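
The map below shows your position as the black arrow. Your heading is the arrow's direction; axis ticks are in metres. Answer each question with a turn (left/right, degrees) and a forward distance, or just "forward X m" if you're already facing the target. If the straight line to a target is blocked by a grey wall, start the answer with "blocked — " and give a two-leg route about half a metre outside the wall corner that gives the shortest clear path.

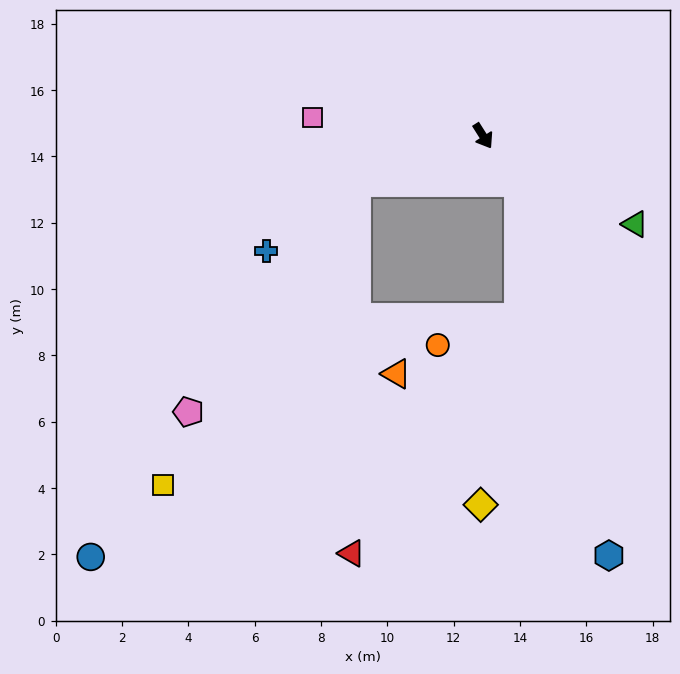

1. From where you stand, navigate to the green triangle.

turn left 28°, forward 5.3 m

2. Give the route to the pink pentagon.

blocked — turn right 102°, forward 4.0 m, then turn left 33°, forward 8.6 m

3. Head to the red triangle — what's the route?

blocked — turn right 102°, forward 4.0 m, then turn left 69°, forward 11.2 m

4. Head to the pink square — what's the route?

turn right 128°, forward 5.2 m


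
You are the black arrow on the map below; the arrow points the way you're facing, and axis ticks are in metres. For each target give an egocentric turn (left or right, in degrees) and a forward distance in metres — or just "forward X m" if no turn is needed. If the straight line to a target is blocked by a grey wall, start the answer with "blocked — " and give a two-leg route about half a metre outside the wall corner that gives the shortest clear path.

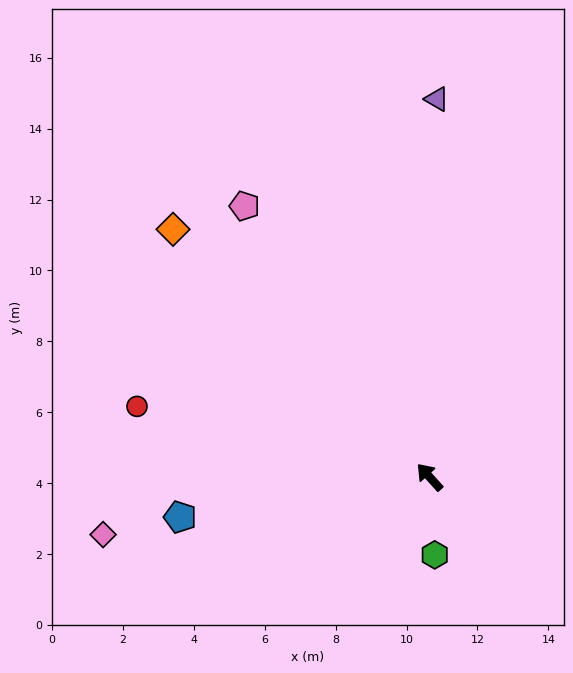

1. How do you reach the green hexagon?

turn left 142°, forward 2.2 m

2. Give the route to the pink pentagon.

turn right 8°, forward 9.3 m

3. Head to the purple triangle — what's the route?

turn right 43°, forward 10.7 m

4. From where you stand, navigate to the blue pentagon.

turn left 57°, forward 7.1 m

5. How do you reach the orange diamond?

turn left 4°, forward 10.1 m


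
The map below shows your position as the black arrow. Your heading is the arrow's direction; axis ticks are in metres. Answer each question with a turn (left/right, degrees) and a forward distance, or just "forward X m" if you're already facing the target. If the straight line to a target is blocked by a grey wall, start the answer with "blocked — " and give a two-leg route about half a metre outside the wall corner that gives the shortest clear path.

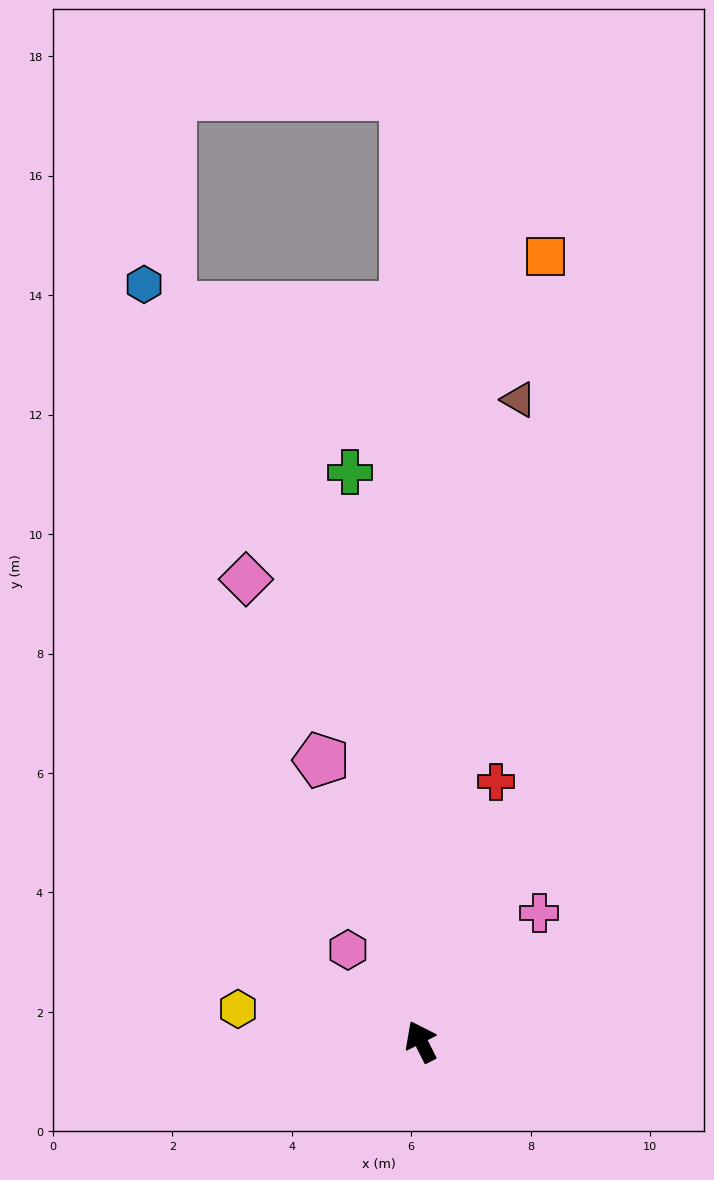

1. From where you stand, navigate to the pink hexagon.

turn left 12°, forward 2.0 m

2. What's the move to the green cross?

turn right 20°, forward 9.6 m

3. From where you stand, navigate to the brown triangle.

turn right 35°, forward 10.9 m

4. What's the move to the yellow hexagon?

turn left 53°, forward 3.1 m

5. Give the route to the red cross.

turn right 43°, forward 4.5 m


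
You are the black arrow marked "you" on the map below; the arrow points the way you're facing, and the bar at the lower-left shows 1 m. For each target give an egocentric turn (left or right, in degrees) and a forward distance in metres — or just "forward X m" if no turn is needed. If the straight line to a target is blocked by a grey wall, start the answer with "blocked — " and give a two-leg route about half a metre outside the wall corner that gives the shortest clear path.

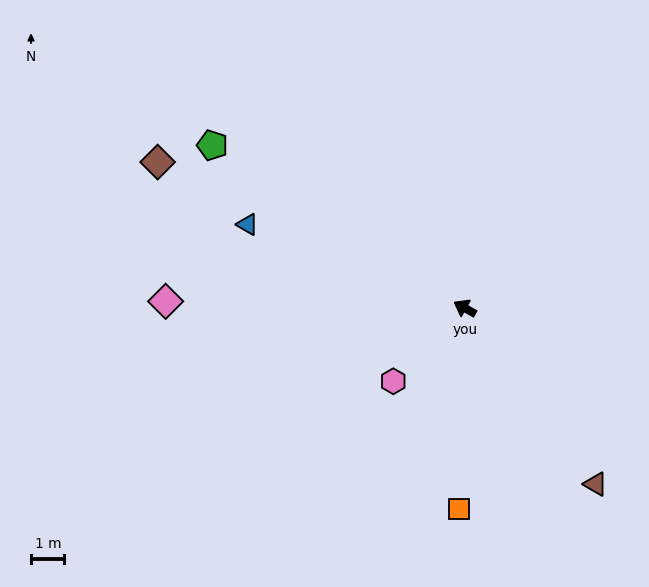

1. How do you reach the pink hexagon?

turn left 75°, forward 3.1 m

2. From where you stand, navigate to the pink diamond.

turn left 28°, forward 8.9 m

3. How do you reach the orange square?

turn left 117°, forward 6.0 m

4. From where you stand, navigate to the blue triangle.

turn left 8°, forward 7.0 m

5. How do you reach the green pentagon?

turn right 4°, forward 9.0 m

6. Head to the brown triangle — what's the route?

turn left 156°, forward 6.6 m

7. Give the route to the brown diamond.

turn left 4°, forward 10.2 m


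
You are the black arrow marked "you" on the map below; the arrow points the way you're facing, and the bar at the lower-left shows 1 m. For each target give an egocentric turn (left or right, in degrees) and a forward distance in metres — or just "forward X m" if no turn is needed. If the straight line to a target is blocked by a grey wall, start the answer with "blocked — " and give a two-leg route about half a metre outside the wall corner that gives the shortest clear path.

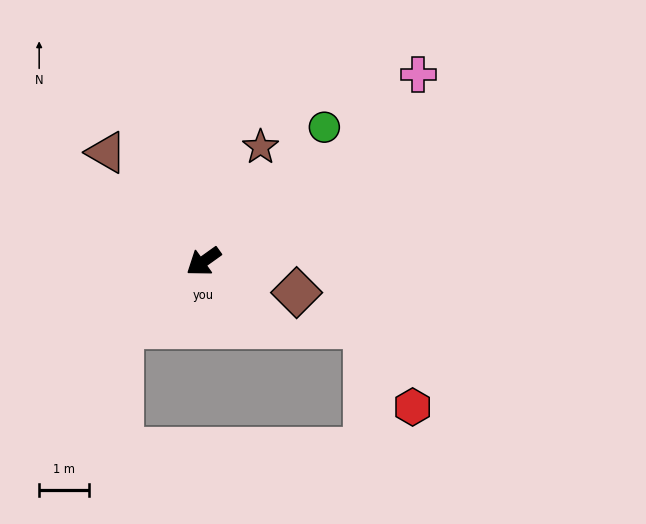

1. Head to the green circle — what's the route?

turn right 168°, forward 3.6 m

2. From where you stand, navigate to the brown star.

turn right 152°, forward 2.6 m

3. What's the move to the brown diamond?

turn left 126°, forward 2.0 m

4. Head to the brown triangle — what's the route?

turn right 84°, forward 2.9 m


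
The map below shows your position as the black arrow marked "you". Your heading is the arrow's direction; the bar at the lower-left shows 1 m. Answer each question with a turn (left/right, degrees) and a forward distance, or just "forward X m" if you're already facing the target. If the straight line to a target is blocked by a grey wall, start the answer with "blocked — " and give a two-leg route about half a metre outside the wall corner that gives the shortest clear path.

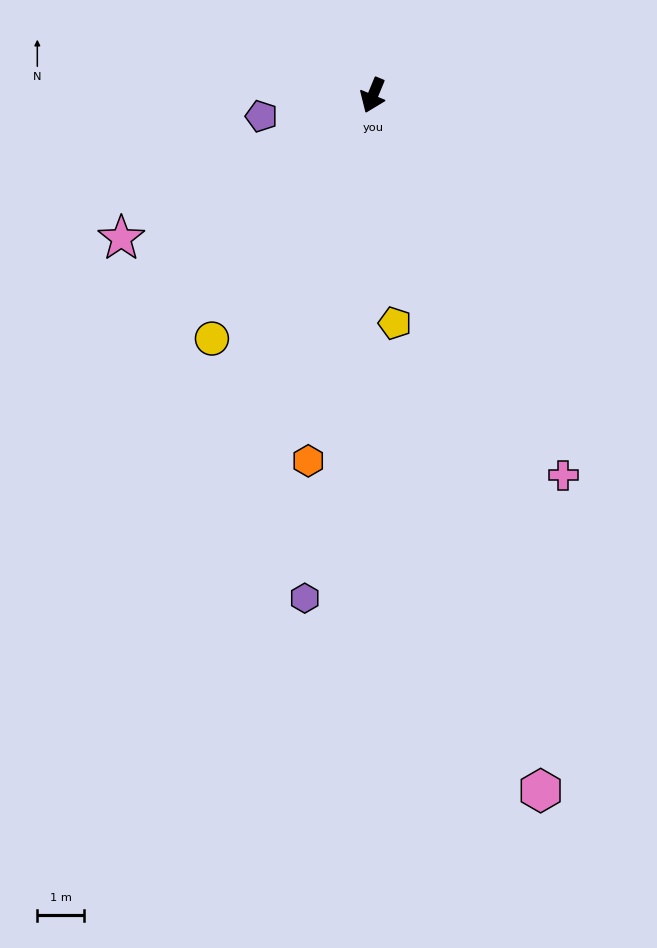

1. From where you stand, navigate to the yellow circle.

turn right 11°, forward 6.2 m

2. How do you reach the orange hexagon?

turn left 12°, forward 7.9 m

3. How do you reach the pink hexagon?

turn left 36°, forward 15.2 m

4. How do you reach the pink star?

turn right 38°, forward 6.2 m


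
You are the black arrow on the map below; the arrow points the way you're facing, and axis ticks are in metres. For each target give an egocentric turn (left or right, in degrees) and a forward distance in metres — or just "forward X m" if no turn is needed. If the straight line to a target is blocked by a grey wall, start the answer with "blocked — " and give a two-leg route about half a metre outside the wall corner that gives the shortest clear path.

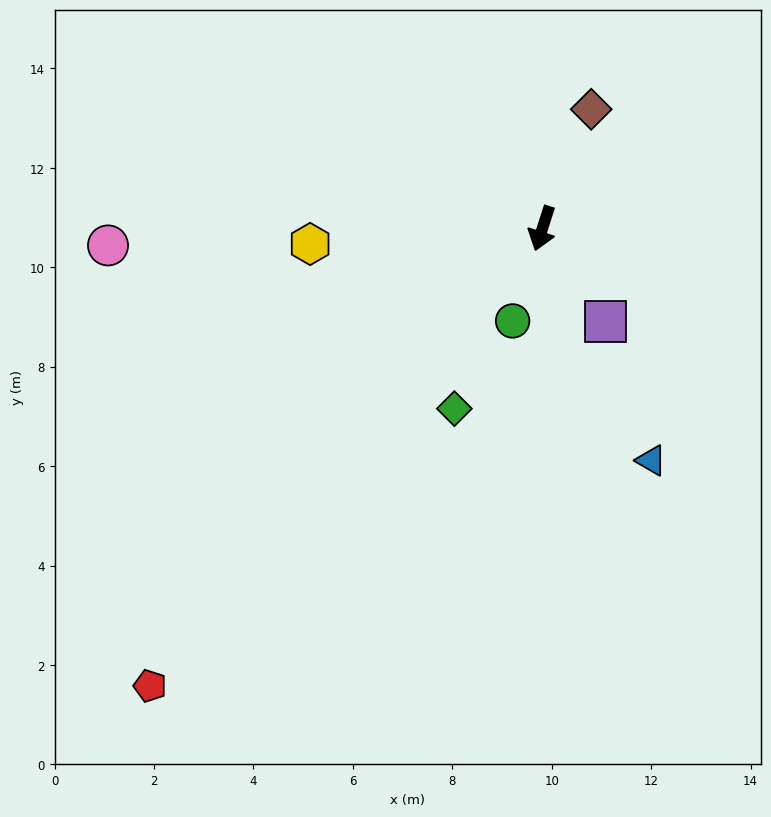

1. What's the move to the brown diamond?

turn left 175°, forward 2.6 m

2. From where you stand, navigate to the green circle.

forward 2.0 m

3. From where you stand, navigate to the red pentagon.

turn right 23°, forward 12.1 m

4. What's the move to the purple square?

turn left 52°, forward 2.3 m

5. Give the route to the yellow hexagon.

turn right 68°, forward 4.7 m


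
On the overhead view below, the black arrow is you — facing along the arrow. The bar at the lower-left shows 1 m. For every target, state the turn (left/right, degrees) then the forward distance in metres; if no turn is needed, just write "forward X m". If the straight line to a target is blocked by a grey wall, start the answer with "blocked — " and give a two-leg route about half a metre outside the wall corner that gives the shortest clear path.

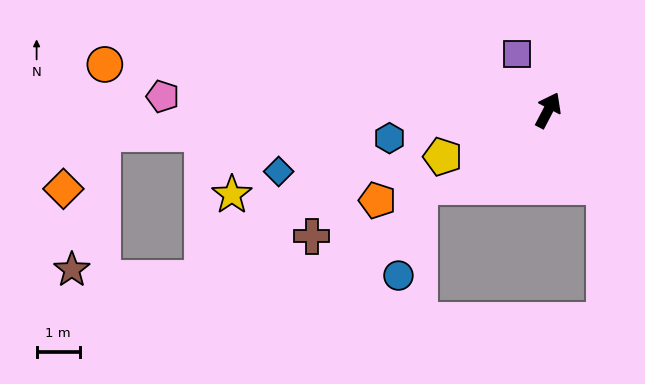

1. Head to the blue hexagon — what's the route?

turn left 128°, forward 3.7 m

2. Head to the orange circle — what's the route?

turn left 112°, forward 10.3 m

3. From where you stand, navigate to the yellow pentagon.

turn left 141°, forward 2.7 m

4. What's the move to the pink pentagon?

turn left 116°, forward 8.9 m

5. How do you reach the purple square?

turn left 57°, forward 1.5 m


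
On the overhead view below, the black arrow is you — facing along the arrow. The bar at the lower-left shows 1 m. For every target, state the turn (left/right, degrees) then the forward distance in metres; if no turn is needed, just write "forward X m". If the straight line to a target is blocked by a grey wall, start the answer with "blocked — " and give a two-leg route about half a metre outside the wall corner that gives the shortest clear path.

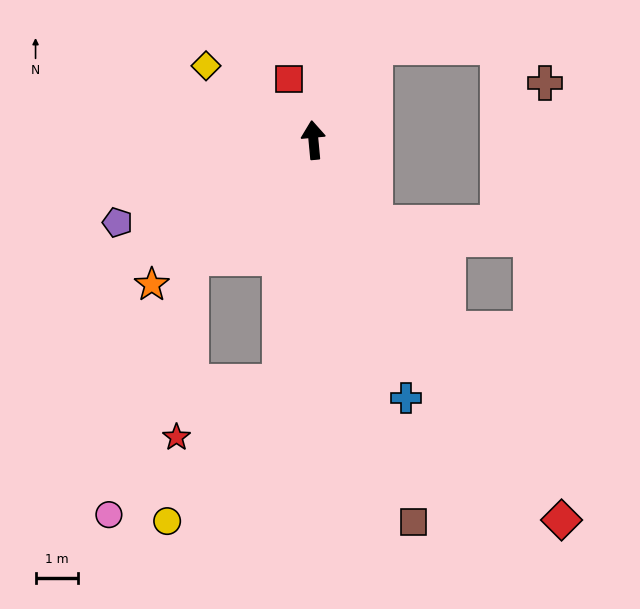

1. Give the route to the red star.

blocked — turn left 128°, forward 4.0 m, then turn left 42°, forward 4.2 m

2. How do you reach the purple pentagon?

turn left 107°, forward 5.0 m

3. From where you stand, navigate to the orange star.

turn left 126°, forward 5.1 m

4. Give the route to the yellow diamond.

turn left 50°, forward 3.0 m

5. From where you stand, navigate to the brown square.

turn right 171°, forward 9.2 m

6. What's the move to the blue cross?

turn right 166°, forward 6.4 m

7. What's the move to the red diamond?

turn right 152°, forward 10.6 m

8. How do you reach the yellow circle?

blocked — turn left 167°, forward 5.7 m, then turn right 32°, forward 4.2 m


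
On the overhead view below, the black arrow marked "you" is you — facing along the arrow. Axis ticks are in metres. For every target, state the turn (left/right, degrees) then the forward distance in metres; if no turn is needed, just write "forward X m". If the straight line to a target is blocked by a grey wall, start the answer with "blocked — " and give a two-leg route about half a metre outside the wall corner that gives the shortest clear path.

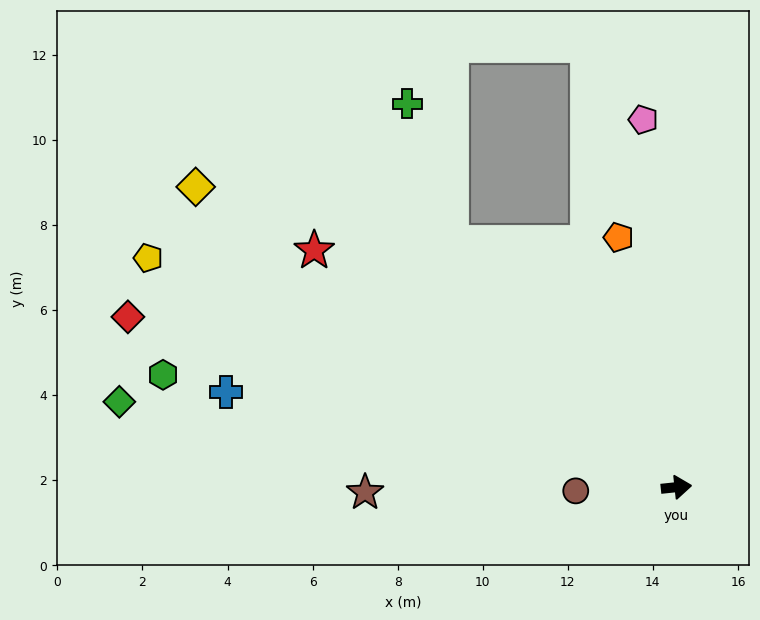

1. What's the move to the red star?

turn left 141°, forward 10.2 m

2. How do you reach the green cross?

blocked — turn left 127°, forward 7.8 m, then turn right 26°, forward 3.4 m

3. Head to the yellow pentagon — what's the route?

turn left 151°, forward 13.5 m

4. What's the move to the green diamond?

turn left 165°, forward 13.3 m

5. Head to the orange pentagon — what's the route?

turn left 97°, forward 6.0 m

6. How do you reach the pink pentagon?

turn left 89°, forward 8.7 m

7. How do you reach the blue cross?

turn left 162°, forward 10.8 m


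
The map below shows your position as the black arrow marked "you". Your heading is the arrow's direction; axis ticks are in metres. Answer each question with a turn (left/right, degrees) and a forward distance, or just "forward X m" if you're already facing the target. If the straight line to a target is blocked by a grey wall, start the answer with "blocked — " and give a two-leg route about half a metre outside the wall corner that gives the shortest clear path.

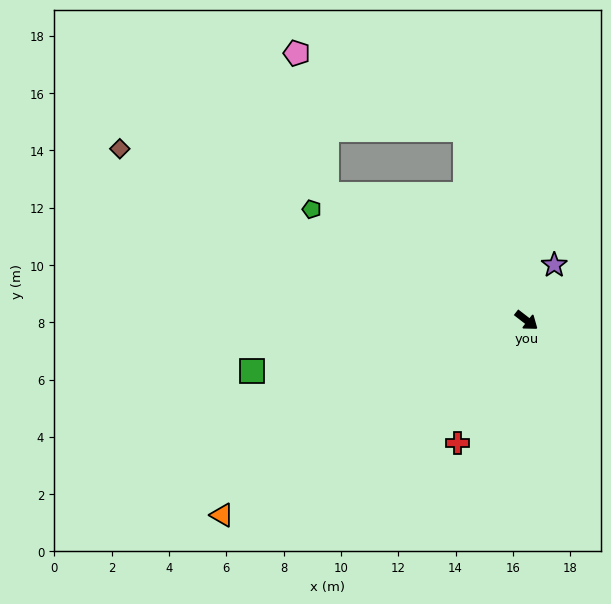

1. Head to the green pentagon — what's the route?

turn right 170°, forward 8.4 m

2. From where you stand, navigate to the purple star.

turn left 101°, forward 2.2 m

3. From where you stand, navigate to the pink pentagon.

blocked — turn right 175°, forward 8.2 m, then turn right 45°, forward 5.0 m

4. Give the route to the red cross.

turn right 82°, forward 4.9 m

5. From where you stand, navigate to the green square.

turn right 132°, forward 9.8 m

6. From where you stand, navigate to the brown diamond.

turn right 165°, forward 15.4 m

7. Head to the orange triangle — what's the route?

turn right 110°, forward 12.6 m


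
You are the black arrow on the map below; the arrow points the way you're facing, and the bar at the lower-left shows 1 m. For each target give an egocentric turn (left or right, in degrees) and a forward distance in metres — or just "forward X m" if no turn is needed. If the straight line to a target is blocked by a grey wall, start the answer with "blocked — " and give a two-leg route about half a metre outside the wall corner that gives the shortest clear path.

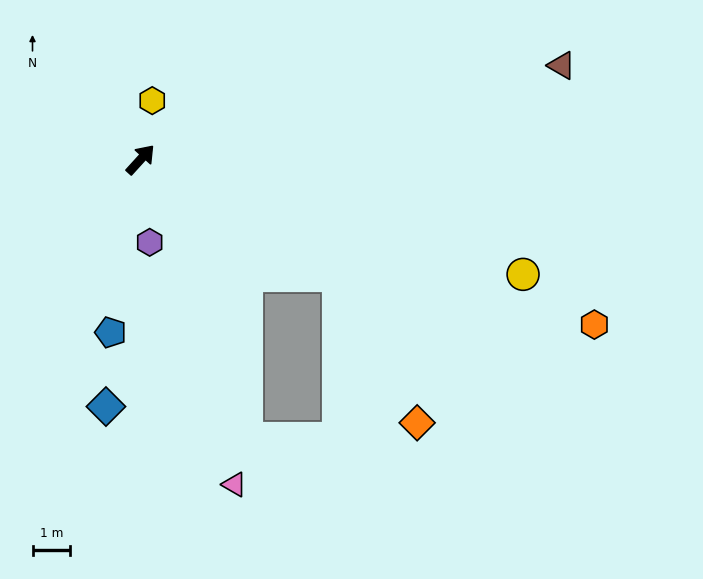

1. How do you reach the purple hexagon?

turn right 131°, forward 2.2 m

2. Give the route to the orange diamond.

blocked — turn right 78°, forward 6.0 m, then turn right 32°, forward 4.4 m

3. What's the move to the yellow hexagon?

turn left 31°, forward 1.6 m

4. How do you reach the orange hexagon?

turn right 68°, forward 12.7 m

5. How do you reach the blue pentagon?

turn right 148°, forward 4.6 m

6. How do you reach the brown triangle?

turn right 35°, forward 11.4 m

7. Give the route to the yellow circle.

turn right 64°, forward 10.5 m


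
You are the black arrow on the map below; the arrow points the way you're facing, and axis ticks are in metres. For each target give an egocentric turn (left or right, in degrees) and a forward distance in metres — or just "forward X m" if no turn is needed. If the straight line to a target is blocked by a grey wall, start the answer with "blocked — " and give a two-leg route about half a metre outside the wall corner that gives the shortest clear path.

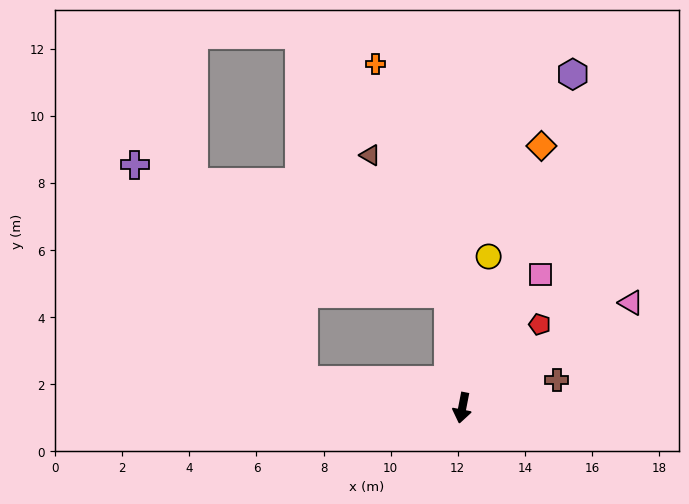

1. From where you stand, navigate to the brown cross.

turn left 117°, forward 2.9 m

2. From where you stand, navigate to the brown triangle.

blocked — turn right 162°, forward 3.4 m, then turn left 22°, forward 4.7 m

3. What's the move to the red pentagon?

turn left 148°, forward 3.4 m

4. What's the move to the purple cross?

blocked — turn right 89°, forward 4.8 m, then turn right 42°, forward 8.2 m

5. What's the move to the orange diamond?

turn left 174°, forward 8.2 m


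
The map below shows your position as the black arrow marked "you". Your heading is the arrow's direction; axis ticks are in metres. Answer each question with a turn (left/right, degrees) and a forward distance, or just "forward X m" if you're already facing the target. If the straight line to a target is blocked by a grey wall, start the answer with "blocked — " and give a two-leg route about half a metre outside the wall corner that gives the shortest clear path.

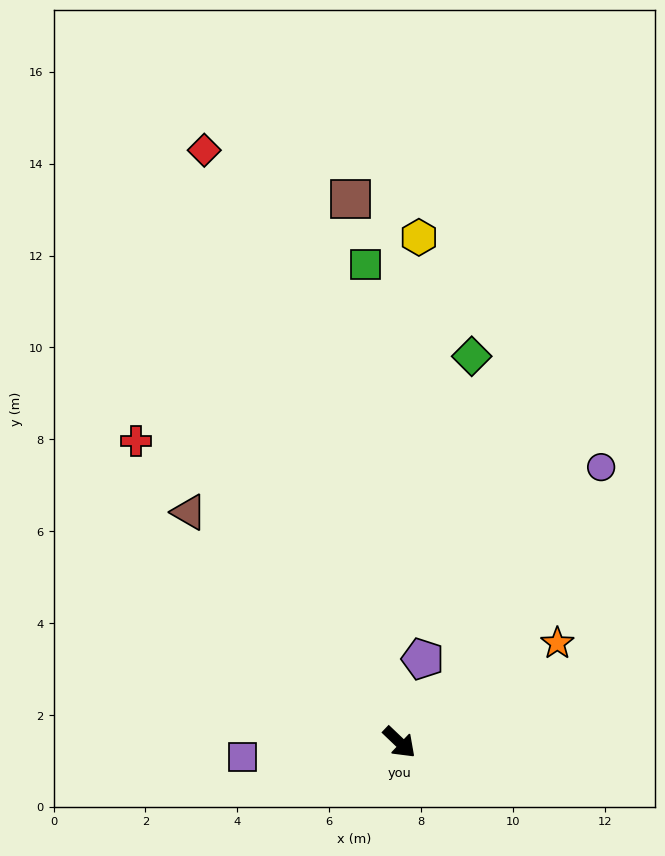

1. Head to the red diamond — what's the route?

turn left 152°, forward 13.6 m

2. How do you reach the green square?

turn left 138°, forward 10.4 m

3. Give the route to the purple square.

turn right 131°, forward 3.4 m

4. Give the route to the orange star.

turn left 76°, forward 4.1 m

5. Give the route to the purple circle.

turn left 97°, forward 7.4 m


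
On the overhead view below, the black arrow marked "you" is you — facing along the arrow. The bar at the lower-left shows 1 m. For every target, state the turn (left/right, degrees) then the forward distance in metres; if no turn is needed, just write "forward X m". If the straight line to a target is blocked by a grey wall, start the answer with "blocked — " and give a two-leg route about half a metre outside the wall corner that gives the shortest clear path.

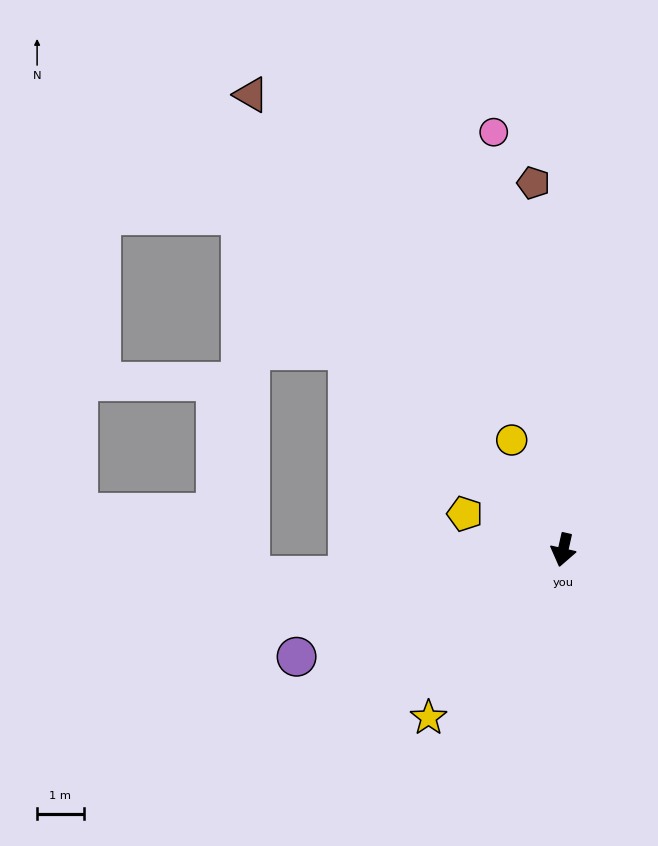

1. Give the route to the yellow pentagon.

turn right 98°, forward 2.2 m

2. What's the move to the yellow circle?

turn right 142°, forward 2.6 m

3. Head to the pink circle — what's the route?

turn right 158°, forward 9.1 m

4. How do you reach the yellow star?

turn right 26°, forward 4.6 m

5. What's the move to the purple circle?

turn right 56°, forward 6.2 m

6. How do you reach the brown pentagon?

turn right 163°, forward 7.9 m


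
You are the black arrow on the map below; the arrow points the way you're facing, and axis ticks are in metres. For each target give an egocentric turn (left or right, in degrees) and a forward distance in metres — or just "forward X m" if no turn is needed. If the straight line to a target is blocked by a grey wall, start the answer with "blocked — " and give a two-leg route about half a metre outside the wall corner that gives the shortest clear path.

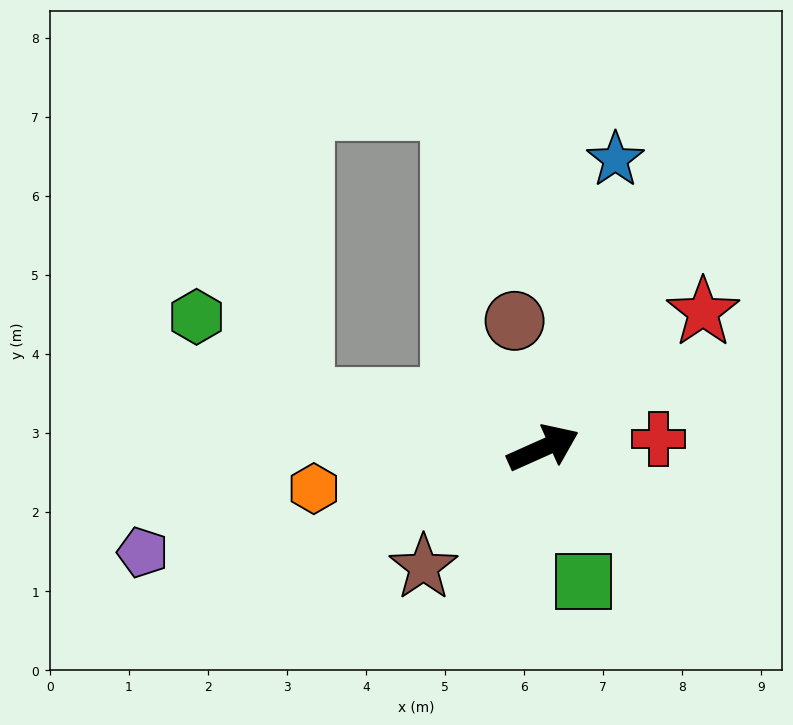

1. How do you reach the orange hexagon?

turn left 166°, forward 2.9 m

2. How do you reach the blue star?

turn left 52°, forward 3.8 m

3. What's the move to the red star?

turn left 16°, forward 2.7 m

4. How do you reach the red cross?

turn right 20°, forward 1.5 m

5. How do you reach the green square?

turn right 97°, forward 1.8 m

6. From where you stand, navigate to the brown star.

turn right 159°, forward 2.1 m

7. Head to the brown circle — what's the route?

turn left 79°, forward 1.6 m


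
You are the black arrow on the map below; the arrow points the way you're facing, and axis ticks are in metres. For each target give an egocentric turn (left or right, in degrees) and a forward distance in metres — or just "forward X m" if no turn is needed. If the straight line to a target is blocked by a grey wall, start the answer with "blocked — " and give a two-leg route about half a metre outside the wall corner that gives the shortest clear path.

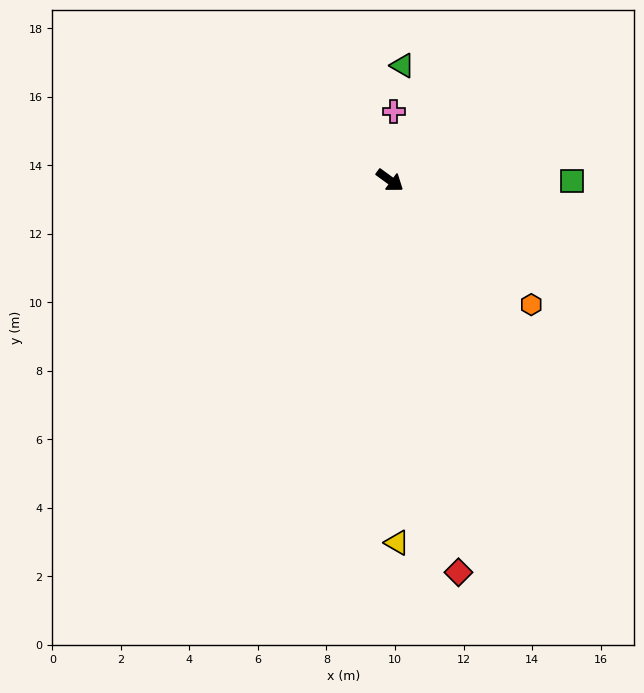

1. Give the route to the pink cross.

turn left 123°, forward 2.0 m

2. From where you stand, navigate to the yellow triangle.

turn right 53°, forward 10.6 m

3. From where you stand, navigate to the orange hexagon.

turn right 5°, forward 5.5 m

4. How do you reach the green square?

turn left 36°, forward 5.3 m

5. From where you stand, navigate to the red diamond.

turn right 44°, forward 11.6 m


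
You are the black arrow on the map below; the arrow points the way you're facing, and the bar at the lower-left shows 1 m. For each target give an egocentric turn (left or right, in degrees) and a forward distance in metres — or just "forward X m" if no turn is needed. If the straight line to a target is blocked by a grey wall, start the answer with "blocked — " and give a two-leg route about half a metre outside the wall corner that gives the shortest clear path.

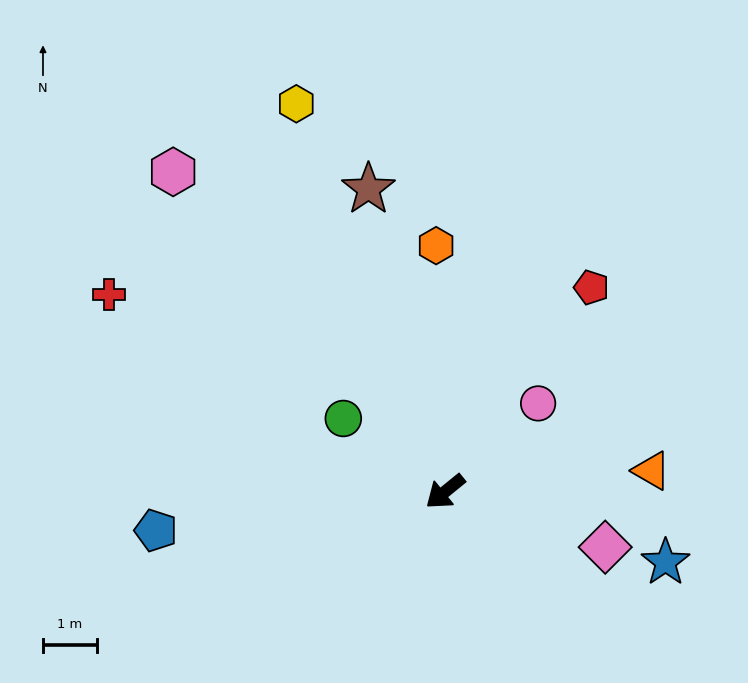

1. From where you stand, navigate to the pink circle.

turn right 176°, forward 2.4 m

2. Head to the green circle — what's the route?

turn right 75°, forward 2.3 m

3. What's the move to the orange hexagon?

turn right 127°, forward 4.5 m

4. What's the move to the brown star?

turn right 115°, forward 5.8 m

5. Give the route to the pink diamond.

turn left 122°, forward 3.1 m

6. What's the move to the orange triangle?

turn left 147°, forward 3.8 m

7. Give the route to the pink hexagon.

turn right 89°, forward 7.7 m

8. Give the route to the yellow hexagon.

turn right 108°, forward 7.7 m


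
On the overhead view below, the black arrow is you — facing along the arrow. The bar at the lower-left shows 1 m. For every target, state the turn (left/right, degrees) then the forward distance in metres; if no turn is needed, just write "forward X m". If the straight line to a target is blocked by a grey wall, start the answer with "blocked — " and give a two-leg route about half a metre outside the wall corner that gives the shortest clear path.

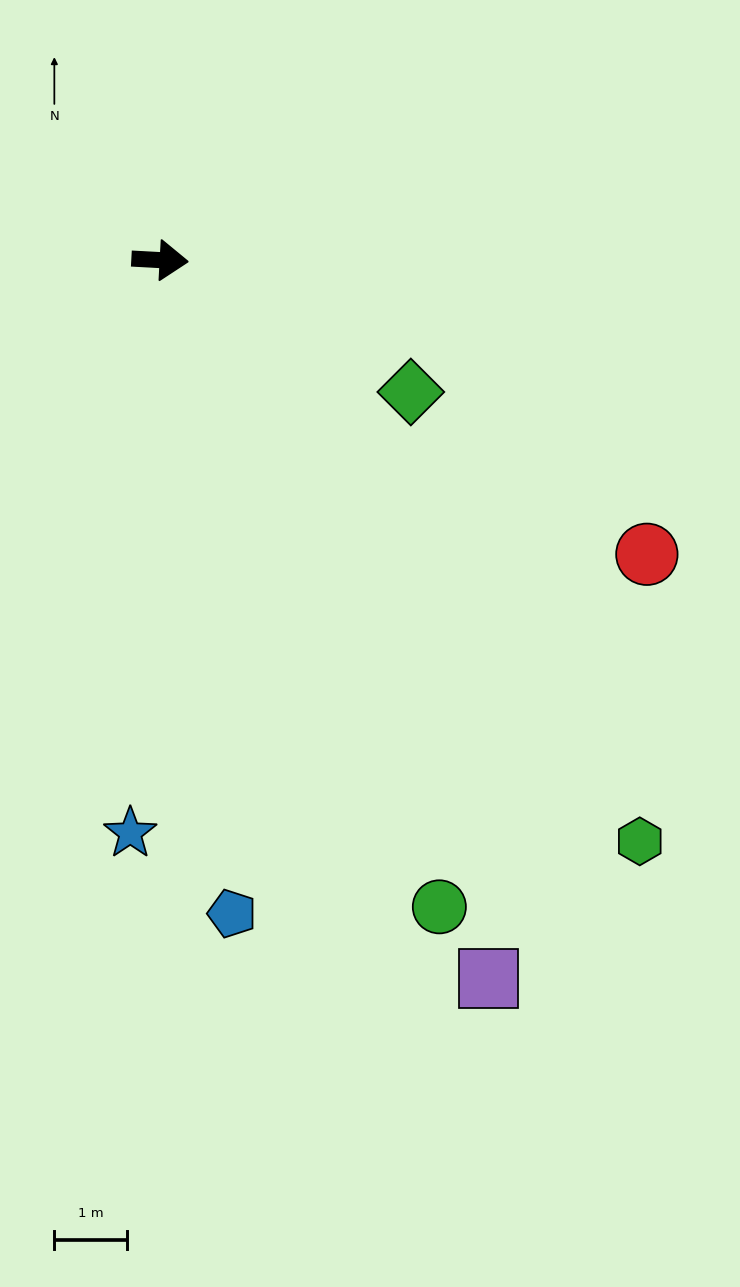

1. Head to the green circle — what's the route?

turn right 64°, forward 9.7 m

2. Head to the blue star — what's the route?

turn right 90°, forward 7.9 m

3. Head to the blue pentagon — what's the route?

turn right 81°, forward 9.0 m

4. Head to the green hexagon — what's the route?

turn right 47°, forward 10.3 m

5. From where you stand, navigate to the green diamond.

turn right 25°, forward 3.9 m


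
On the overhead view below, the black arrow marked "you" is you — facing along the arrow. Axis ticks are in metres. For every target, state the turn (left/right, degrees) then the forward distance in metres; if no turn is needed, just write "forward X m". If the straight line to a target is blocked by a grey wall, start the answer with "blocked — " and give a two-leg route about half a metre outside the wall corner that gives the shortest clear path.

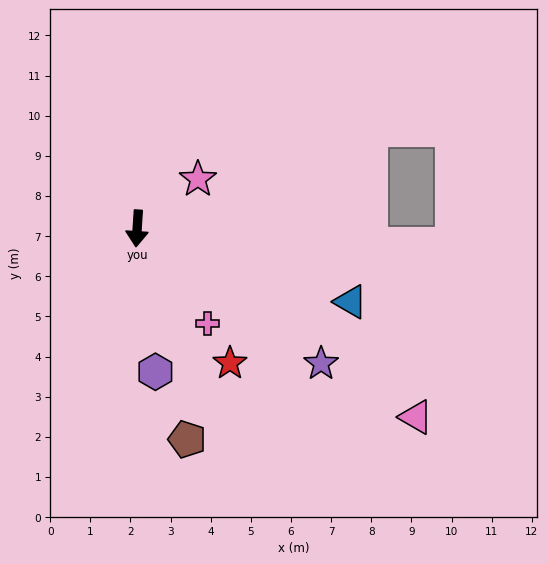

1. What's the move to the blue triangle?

turn left 75°, forward 5.6 m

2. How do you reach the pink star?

turn left 133°, forward 1.9 m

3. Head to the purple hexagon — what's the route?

turn left 11°, forward 3.6 m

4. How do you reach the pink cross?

turn left 40°, forward 2.9 m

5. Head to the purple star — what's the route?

turn left 57°, forward 5.7 m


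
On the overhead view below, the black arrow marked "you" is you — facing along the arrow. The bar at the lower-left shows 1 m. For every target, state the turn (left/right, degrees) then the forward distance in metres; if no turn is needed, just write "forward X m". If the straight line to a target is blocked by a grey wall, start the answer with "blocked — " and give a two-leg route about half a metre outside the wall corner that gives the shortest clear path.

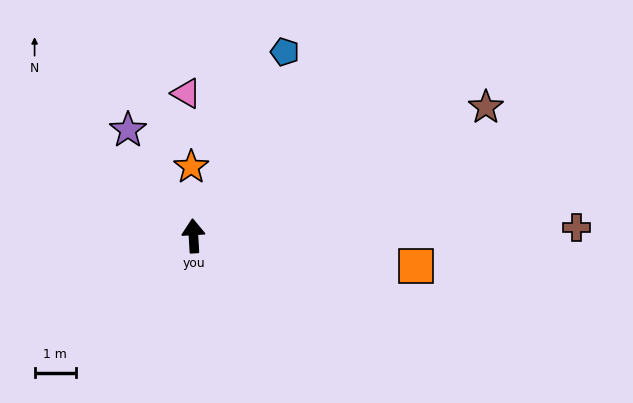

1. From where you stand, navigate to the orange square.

turn right 101°, forward 5.5 m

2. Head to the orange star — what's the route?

forward 1.7 m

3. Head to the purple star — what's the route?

turn left 28°, forward 3.0 m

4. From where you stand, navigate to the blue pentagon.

turn right 30°, forward 5.0 m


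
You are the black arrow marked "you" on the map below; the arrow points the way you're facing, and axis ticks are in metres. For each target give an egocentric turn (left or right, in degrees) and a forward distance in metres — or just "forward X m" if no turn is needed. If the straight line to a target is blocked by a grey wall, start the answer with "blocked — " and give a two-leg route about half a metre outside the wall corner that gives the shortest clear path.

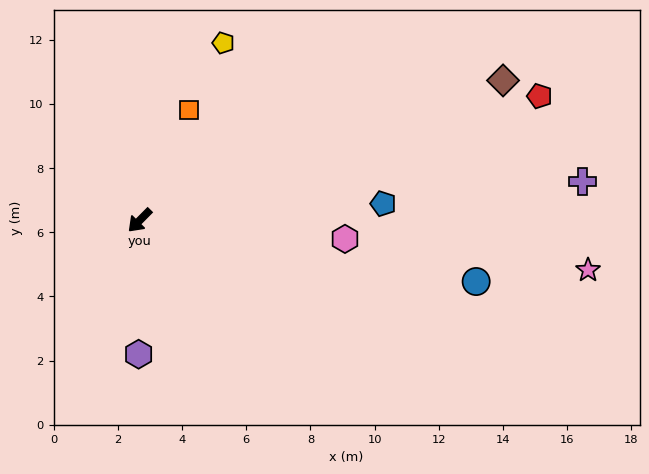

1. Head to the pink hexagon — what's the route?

turn left 130°, forward 6.4 m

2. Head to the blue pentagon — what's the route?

turn left 139°, forward 7.6 m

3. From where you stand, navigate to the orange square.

turn right 159°, forward 3.8 m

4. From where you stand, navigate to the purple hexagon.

turn left 44°, forward 4.2 m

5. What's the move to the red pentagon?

turn left 152°, forward 13.0 m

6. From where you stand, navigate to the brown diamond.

turn left 156°, forward 12.1 m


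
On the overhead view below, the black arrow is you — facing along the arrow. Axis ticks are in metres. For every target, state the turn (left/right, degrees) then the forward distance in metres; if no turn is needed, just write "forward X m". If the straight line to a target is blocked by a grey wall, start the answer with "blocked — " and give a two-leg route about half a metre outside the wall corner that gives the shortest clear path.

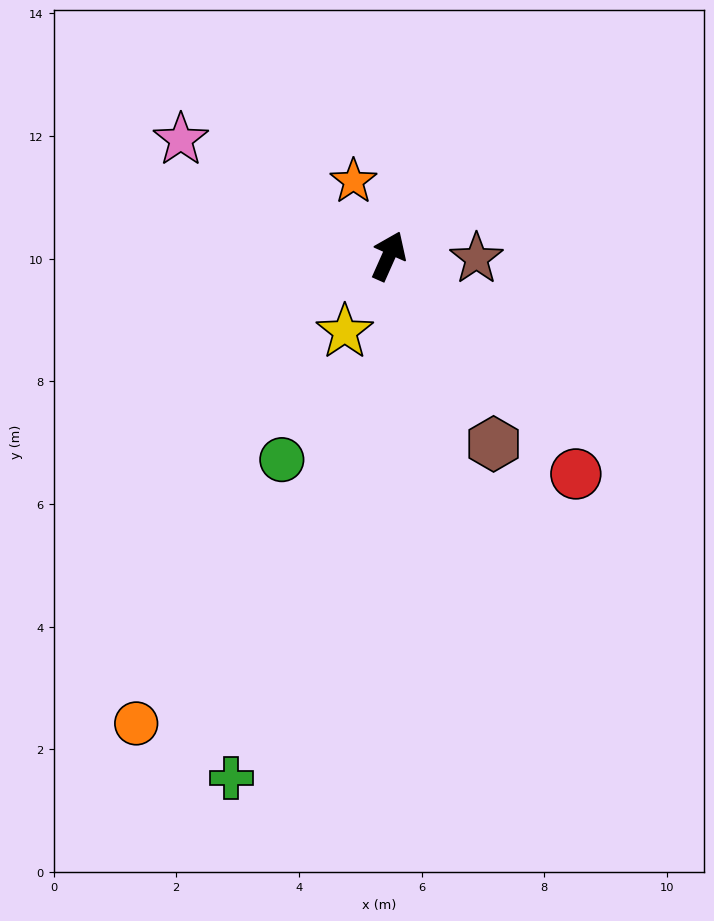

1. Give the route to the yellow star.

turn left 174°, forward 1.4 m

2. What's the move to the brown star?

turn right 68°, forward 1.4 m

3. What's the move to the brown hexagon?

turn right 127°, forward 3.5 m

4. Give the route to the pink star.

turn left 85°, forward 3.9 m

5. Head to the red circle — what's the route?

turn right 115°, forward 4.7 m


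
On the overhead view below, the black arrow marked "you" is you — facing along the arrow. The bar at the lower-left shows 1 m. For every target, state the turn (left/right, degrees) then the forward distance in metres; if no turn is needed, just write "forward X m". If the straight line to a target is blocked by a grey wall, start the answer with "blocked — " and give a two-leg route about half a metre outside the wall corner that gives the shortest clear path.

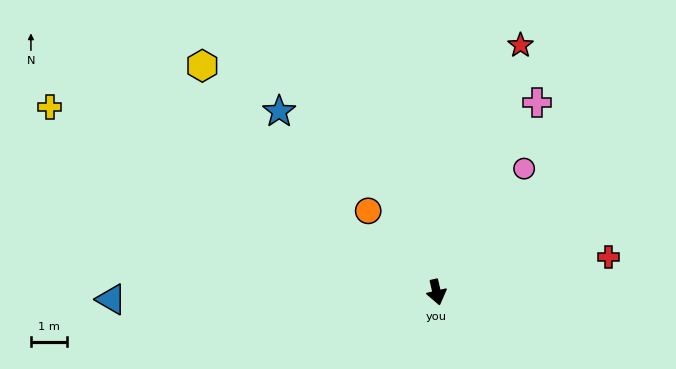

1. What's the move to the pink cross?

turn left 139°, forward 5.9 m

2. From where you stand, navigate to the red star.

turn left 148°, forward 7.2 m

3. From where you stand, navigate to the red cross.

turn left 89°, forward 4.8 m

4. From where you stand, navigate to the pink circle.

turn left 132°, forward 4.2 m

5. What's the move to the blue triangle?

turn right 102°, forward 9.0 m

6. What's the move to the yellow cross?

turn right 128°, forward 11.8 m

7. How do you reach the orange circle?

turn right 153°, forward 2.9 m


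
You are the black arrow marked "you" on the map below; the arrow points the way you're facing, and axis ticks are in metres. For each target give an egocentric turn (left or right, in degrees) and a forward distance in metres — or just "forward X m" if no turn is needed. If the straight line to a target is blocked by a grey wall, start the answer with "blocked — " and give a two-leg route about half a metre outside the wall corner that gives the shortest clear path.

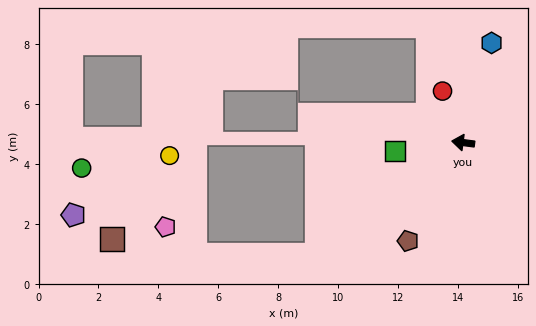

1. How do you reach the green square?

turn left 15°, forward 2.3 m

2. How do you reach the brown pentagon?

turn left 68°, forward 3.8 m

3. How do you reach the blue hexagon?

turn right 98°, forward 3.5 m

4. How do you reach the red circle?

turn right 61°, forward 1.9 m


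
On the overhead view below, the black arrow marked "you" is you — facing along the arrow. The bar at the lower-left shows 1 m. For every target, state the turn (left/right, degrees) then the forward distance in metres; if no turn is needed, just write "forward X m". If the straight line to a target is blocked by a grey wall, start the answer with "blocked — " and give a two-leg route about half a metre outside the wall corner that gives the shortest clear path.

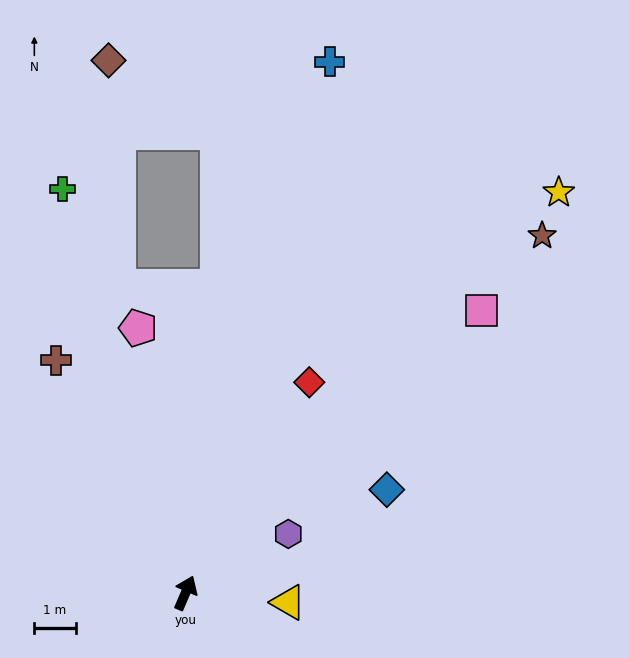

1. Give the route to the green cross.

turn left 40°, forward 10.2 m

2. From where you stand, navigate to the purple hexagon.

turn right 37°, forward 2.9 m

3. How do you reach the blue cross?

turn left 8°, forward 13.4 m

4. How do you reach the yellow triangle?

turn right 72°, forward 2.5 m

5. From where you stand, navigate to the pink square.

turn right 23°, forward 9.9 m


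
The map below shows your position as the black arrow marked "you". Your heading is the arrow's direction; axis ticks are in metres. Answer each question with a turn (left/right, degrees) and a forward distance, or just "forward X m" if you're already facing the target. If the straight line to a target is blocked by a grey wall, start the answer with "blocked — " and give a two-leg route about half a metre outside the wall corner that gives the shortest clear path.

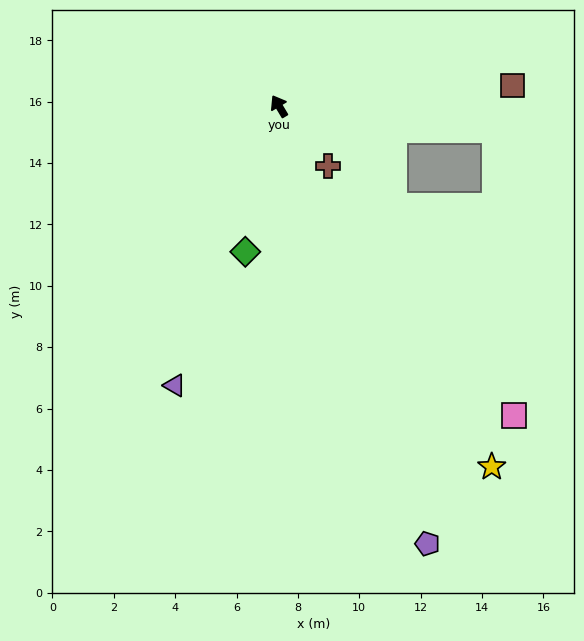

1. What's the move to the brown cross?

turn right 172°, forward 2.5 m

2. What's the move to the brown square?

turn right 116°, forward 7.6 m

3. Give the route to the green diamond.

turn left 136°, forward 4.9 m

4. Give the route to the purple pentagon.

turn left 168°, forward 15.1 m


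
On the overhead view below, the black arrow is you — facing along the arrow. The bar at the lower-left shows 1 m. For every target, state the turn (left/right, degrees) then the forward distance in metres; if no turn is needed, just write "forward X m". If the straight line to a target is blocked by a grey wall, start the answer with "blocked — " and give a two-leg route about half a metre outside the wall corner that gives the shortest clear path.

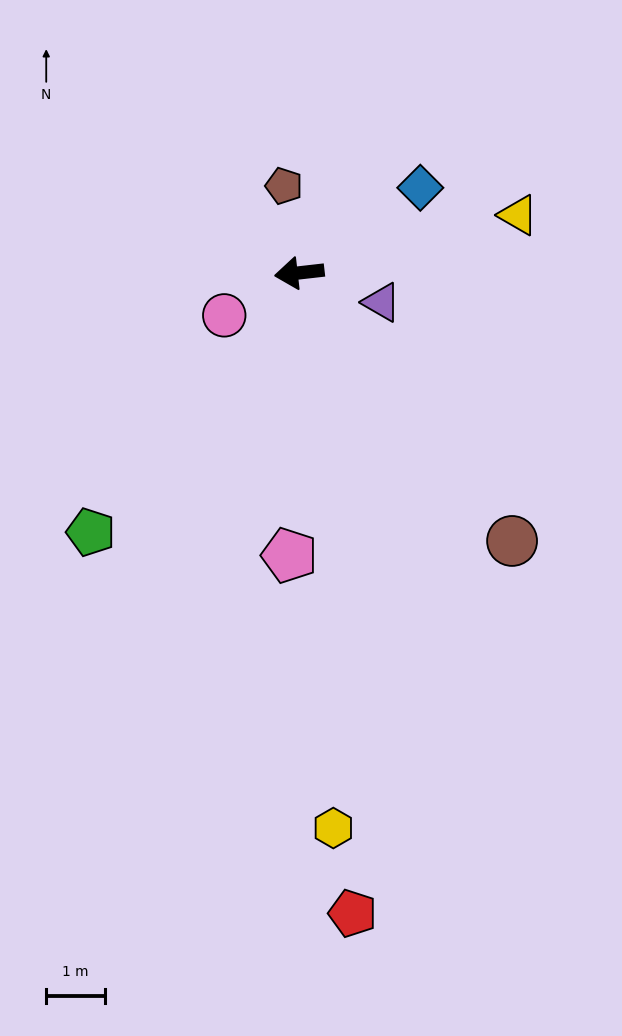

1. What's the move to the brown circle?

turn left 122°, forward 5.8 m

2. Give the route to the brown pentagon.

turn right 86°, forward 1.5 m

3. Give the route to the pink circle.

turn left 23°, forward 1.5 m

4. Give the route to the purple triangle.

turn left 154°, forward 1.5 m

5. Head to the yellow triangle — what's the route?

turn right 172°, forward 3.9 m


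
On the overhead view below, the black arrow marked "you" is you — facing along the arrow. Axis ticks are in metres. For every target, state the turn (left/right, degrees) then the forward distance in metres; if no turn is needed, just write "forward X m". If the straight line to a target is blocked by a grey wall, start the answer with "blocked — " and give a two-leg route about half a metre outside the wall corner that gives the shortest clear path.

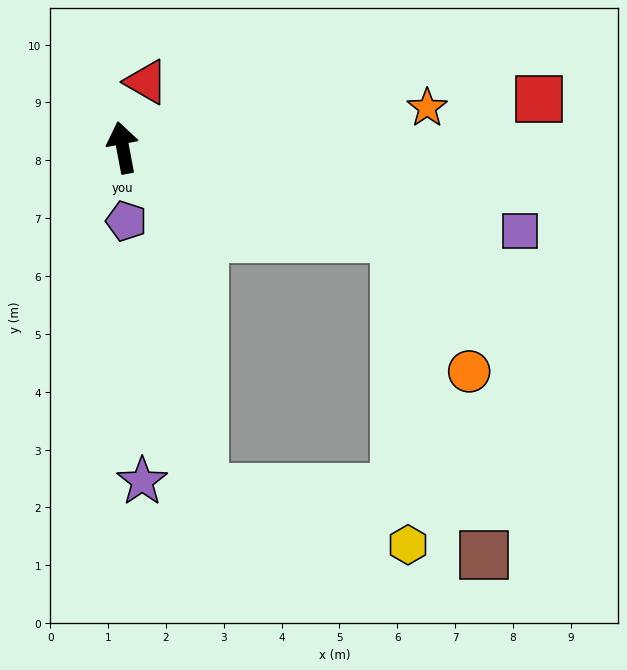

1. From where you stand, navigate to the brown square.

blocked — turn right 119°, forward 5.0 m, then turn right 56°, forward 5.7 m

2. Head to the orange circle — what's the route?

blocked — turn right 119°, forward 5.0 m, then turn right 43°, forward 2.6 m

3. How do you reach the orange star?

turn right 93°, forward 5.3 m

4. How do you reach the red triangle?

turn right 30°, forward 1.2 m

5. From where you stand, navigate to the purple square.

turn right 113°, forward 7.0 m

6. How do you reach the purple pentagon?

turn left 172°, forward 1.3 m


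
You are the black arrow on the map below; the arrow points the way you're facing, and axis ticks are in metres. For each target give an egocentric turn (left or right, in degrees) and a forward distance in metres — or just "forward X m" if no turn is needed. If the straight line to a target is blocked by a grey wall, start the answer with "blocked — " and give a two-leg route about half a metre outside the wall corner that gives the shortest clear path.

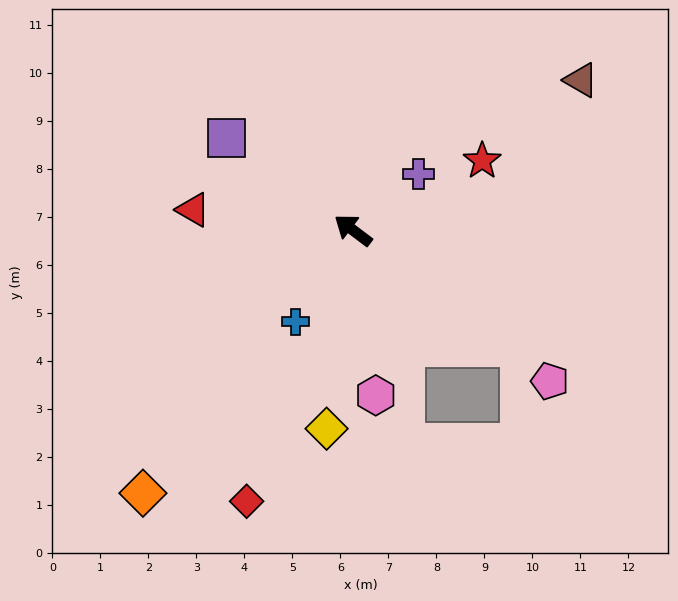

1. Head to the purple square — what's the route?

forward 3.3 m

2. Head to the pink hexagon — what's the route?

turn left 135°, forward 3.5 m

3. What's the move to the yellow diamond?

turn left 119°, forward 4.2 m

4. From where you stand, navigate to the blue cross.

turn left 95°, forward 2.3 m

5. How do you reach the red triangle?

turn left 30°, forward 3.4 m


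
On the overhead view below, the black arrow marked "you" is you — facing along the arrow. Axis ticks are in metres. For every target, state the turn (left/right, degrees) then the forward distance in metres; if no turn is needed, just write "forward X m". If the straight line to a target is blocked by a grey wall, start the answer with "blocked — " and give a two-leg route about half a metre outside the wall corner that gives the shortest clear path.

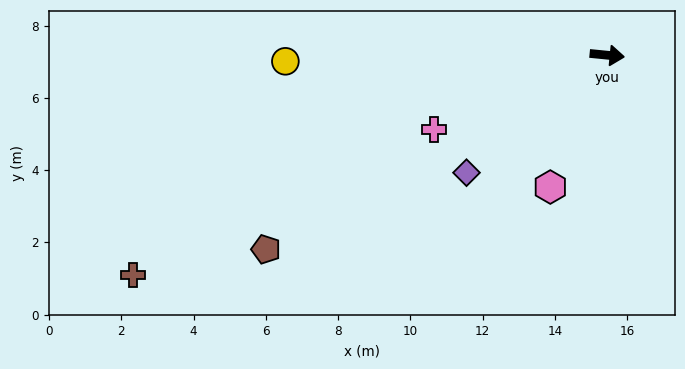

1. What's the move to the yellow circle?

turn right 173°, forward 8.9 m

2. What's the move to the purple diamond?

turn right 134°, forward 5.1 m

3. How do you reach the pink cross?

turn right 151°, forward 5.2 m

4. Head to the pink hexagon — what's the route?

turn right 108°, forward 4.0 m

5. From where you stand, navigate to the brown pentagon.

turn right 145°, forward 10.9 m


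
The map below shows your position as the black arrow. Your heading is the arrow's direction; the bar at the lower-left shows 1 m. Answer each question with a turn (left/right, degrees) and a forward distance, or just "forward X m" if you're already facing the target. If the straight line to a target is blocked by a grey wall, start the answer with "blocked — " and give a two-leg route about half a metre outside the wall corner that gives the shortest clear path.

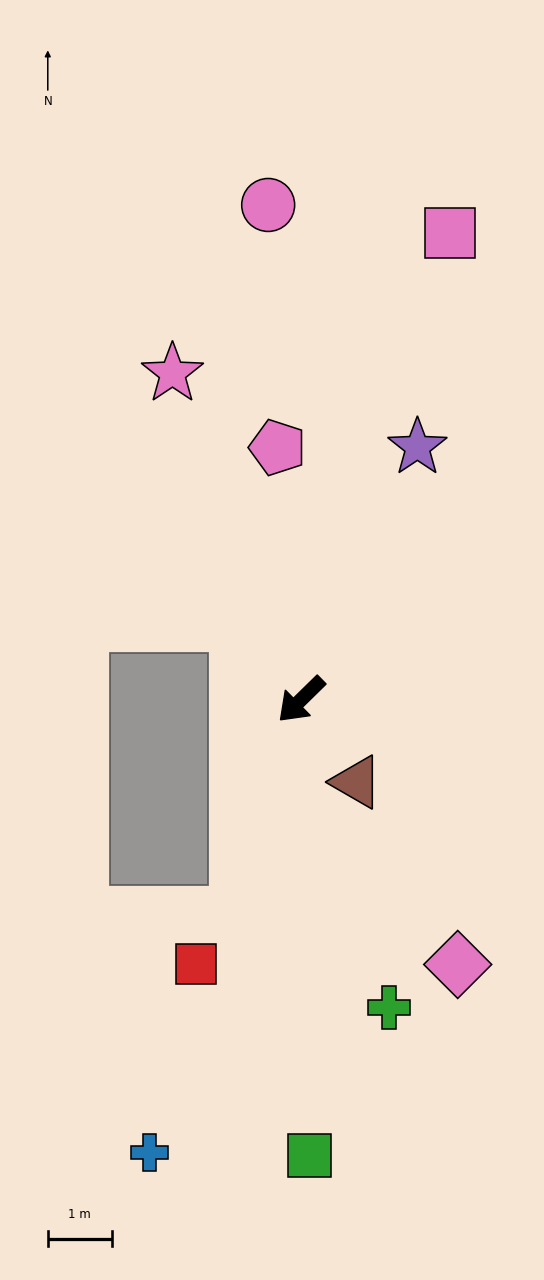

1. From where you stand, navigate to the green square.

turn left 47°, forward 7.1 m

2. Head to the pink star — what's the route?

turn right 113°, forward 5.5 m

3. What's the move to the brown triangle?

turn left 80°, forward 1.6 m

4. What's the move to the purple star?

turn right 159°, forward 4.3 m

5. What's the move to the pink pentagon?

turn right 129°, forward 4.0 m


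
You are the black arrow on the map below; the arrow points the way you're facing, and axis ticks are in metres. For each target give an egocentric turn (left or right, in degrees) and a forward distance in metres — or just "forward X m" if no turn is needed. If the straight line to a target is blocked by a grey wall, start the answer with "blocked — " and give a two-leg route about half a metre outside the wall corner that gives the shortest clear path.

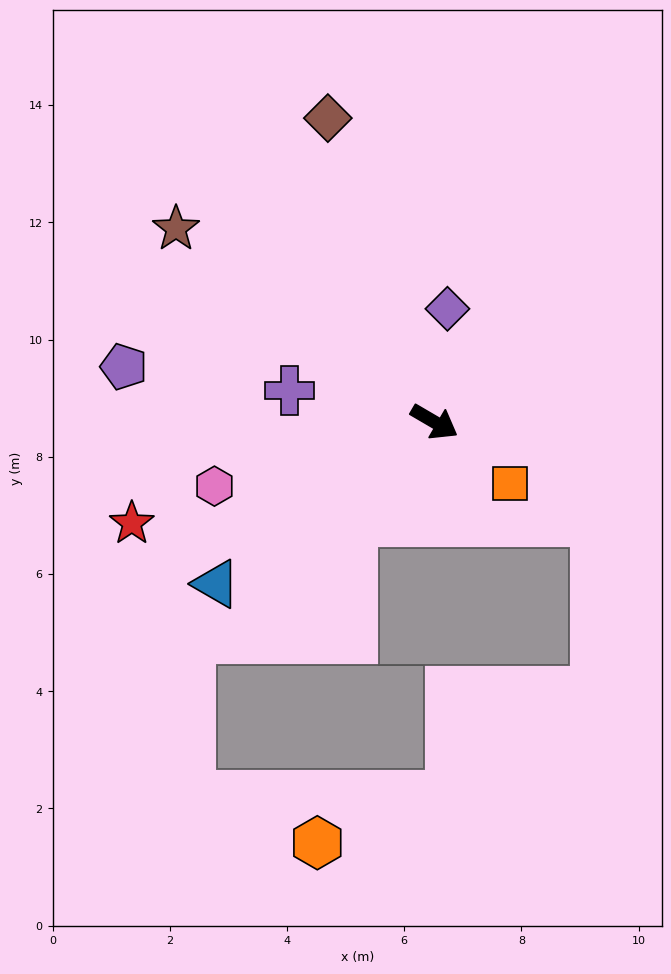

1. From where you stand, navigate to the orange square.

turn right 9°, forward 1.7 m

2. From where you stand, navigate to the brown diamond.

turn left 140°, forward 5.5 m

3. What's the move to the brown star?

turn left 174°, forward 5.5 m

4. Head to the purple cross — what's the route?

turn right 162°, forward 2.5 m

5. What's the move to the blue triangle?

turn right 113°, forward 4.6 m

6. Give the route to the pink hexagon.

turn right 133°, forward 3.9 m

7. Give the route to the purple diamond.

turn left 114°, forward 1.9 m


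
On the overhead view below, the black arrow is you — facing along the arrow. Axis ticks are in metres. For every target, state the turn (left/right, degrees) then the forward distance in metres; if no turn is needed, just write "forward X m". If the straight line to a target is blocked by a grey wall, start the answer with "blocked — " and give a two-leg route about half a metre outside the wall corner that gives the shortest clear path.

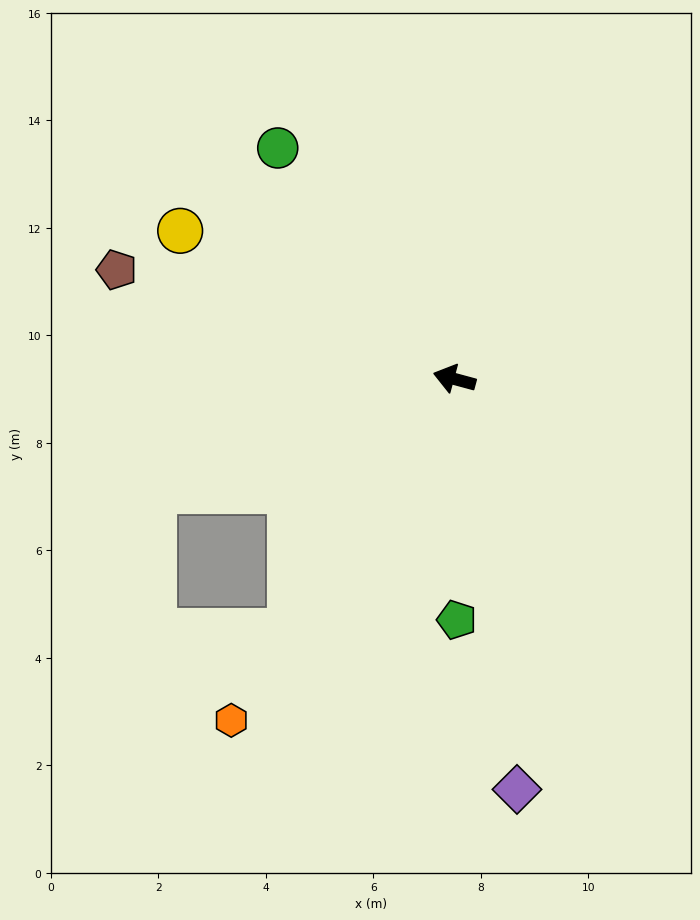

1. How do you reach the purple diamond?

turn left 114°, forward 7.7 m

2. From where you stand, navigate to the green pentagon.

turn left 106°, forward 4.5 m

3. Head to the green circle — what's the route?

turn right 37°, forward 5.4 m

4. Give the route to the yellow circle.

turn right 13°, forward 5.8 m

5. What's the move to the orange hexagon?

turn left 72°, forward 7.6 m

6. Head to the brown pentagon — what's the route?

turn right 3°, forward 6.6 m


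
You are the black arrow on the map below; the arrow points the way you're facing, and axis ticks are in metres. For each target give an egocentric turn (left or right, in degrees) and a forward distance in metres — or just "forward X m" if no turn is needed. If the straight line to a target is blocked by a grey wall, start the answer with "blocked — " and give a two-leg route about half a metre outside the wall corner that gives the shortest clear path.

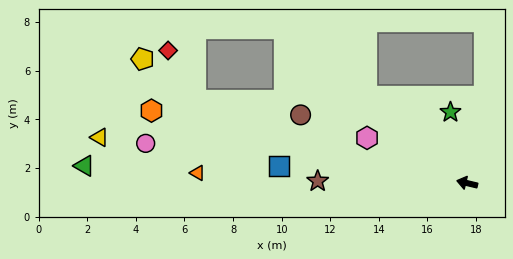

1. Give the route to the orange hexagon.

forward 13.3 m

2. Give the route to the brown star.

turn left 13°, forward 6.2 m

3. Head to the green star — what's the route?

turn right 63°, forward 3.0 m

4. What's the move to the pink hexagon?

turn right 11°, forward 4.5 m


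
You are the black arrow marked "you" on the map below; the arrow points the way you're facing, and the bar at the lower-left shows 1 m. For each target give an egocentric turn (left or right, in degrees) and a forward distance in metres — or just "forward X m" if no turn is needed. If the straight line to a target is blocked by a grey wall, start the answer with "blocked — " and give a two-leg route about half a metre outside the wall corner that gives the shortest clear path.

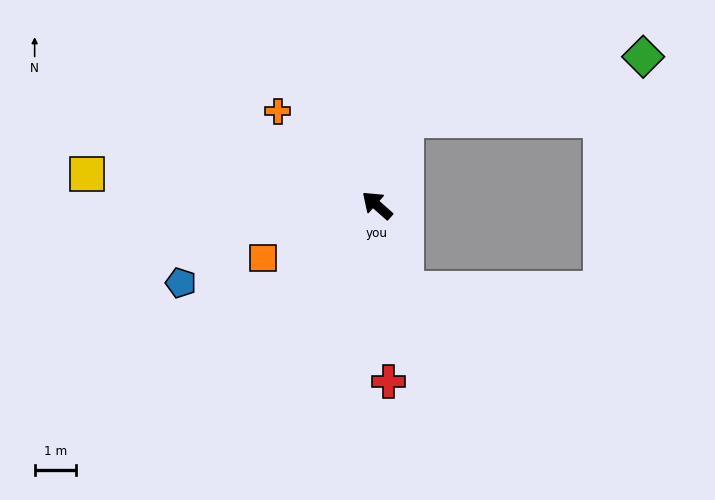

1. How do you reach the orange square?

turn left 66°, forward 3.0 m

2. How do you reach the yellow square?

turn left 35°, forward 7.0 m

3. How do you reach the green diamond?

blocked — turn right 67°, forward 2.2 m, then turn right 56°, forward 5.9 m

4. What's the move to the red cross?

turn left 135°, forward 4.2 m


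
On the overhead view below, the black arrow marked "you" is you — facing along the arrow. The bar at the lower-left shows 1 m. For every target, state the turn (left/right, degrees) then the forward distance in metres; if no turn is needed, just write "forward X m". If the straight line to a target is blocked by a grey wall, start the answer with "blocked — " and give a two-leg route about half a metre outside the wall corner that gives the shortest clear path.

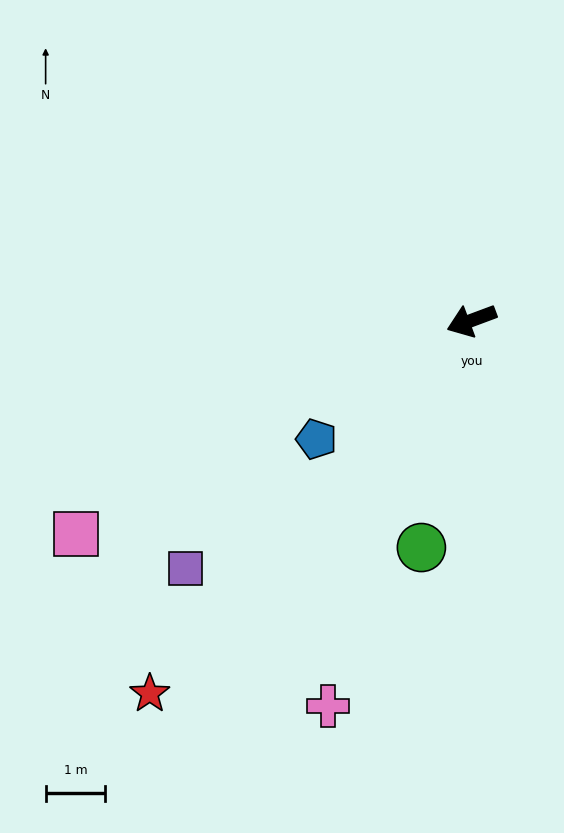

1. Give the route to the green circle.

turn left 57°, forward 3.9 m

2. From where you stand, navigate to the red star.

turn left 29°, forward 8.2 m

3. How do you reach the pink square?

turn left 8°, forward 7.5 m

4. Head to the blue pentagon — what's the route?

turn left 17°, forward 3.3 m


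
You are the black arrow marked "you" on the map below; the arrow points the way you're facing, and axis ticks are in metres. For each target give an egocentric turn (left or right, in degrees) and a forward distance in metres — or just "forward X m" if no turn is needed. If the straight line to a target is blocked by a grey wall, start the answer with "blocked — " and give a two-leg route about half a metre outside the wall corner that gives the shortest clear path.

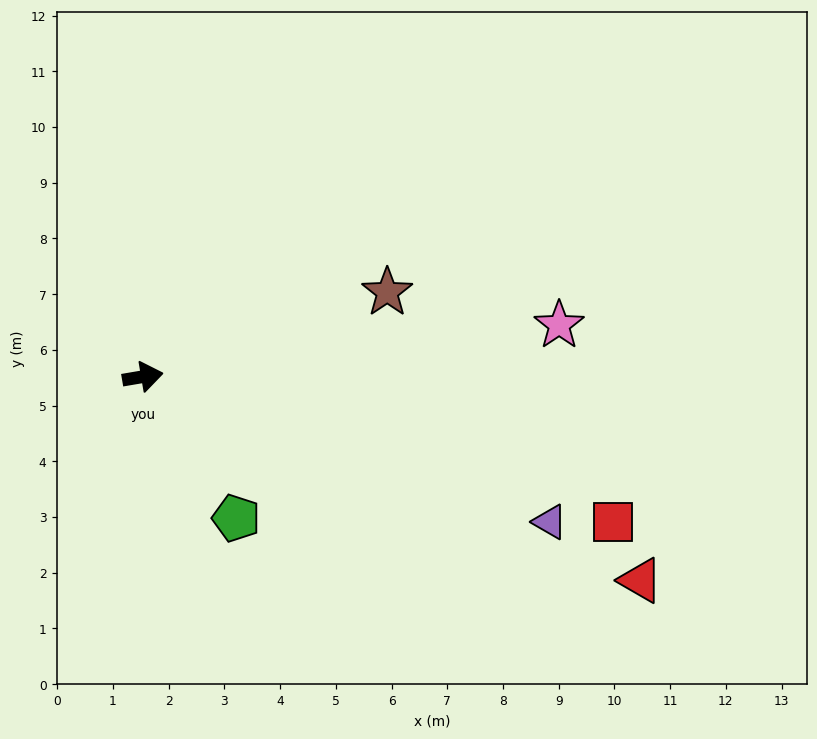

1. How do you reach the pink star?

turn right 3°, forward 7.5 m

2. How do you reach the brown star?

turn left 9°, forward 4.6 m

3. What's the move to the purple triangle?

turn right 29°, forward 7.8 m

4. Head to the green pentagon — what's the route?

turn right 66°, forward 3.0 m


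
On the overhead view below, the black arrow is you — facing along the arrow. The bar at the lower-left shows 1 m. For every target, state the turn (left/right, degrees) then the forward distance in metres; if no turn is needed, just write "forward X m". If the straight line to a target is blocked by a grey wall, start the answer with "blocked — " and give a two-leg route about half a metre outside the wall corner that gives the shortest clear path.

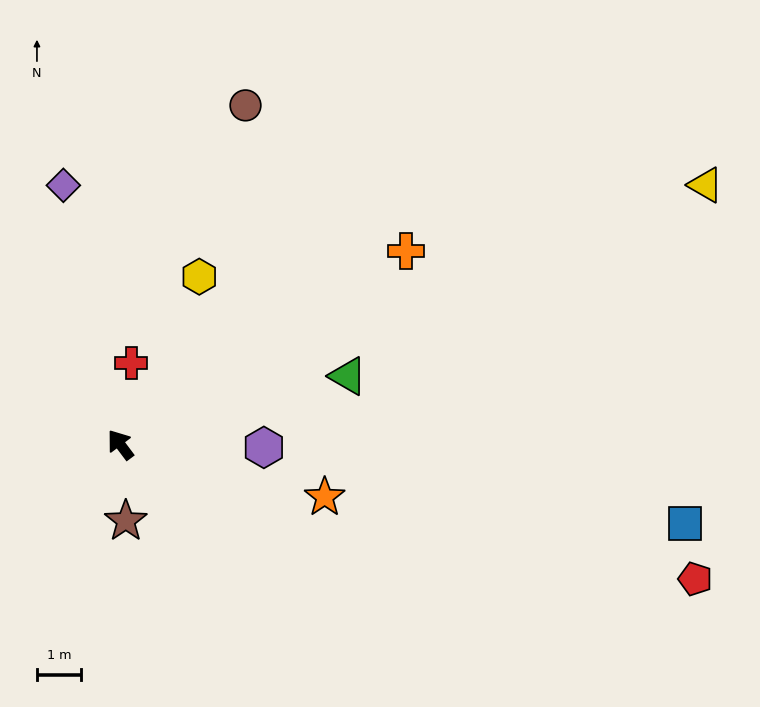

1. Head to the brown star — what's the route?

turn left 147°, forward 1.7 m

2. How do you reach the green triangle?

turn right 110°, forward 5.3 m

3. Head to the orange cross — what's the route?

turn right 93°, forward 7.7 m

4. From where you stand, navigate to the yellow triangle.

turn right 103°, forward 14.4 m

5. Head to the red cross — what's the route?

turn right 44°, forward 1.8 m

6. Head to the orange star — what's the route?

turn right 141°, forward 4.7 m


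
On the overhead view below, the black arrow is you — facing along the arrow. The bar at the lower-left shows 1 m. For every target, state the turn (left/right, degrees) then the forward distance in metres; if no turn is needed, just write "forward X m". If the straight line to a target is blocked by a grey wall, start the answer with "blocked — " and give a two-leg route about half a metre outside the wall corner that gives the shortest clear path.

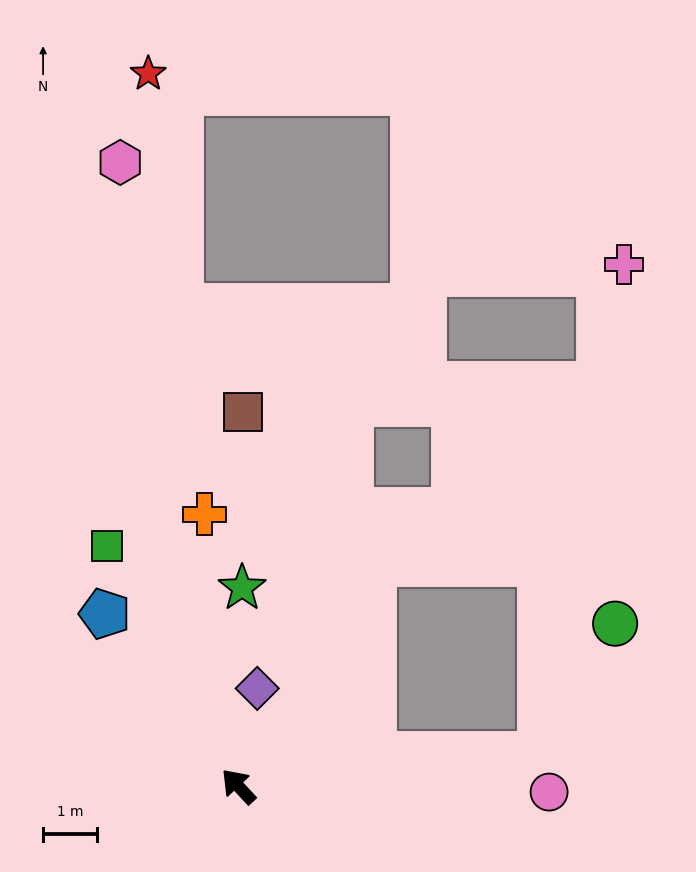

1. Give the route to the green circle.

blocked — turn right 127°, forward 5.7 m, then turn left 54°, forward 2.8 m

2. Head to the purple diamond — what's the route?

turn right 54°, forward 1.9 m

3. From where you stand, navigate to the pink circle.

turn right 134°, forward 5.8 m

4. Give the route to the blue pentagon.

turn right 5°, forward 4.1 m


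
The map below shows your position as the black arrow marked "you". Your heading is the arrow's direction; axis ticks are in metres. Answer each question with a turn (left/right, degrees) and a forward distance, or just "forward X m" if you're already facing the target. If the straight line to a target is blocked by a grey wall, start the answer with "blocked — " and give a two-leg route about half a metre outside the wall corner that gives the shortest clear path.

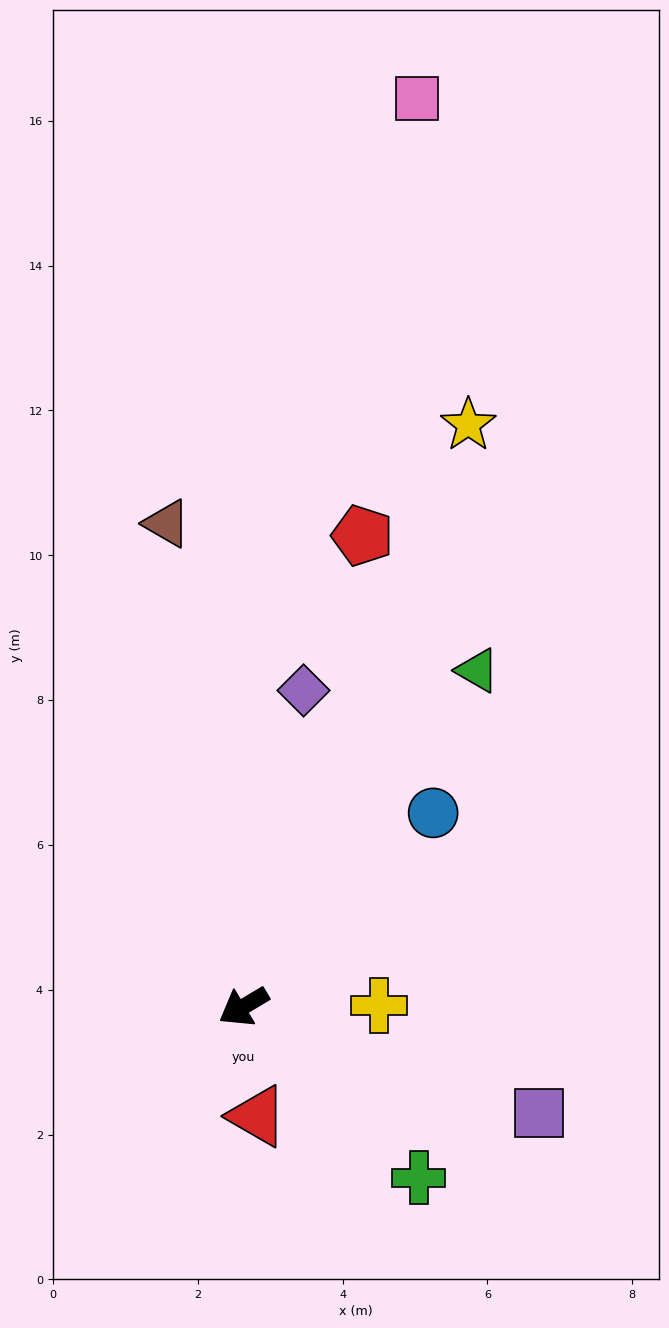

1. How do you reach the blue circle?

turn right 165°, forward 3.7 m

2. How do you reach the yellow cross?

turn left 150°, forward 1.9 m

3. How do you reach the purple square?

turn left 129°, forward 4.3 m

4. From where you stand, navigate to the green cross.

turn left 105°, forward 3.4 m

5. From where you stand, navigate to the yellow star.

turn right 142°, forward 8.6 m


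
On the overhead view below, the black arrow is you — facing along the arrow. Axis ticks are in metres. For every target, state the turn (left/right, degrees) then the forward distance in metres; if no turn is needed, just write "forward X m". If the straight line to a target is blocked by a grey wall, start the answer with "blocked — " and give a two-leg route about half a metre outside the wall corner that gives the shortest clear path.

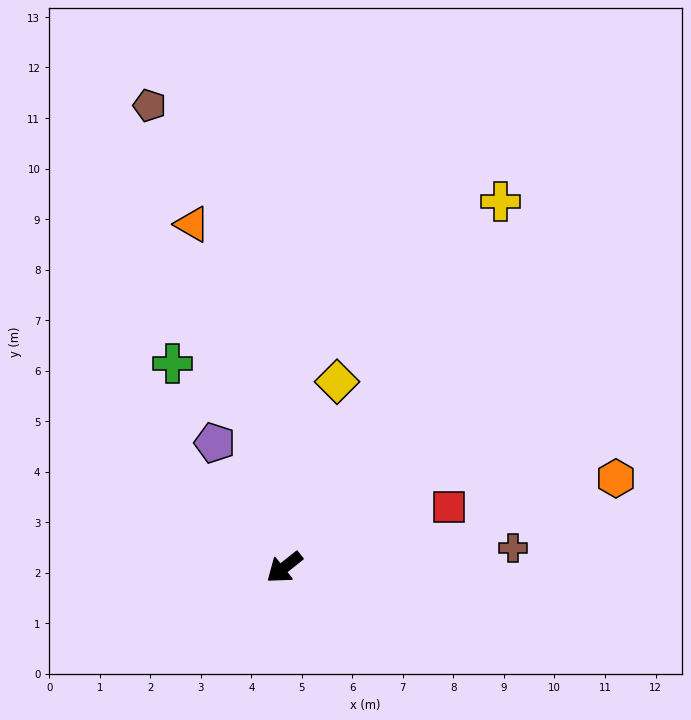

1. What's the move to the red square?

turn left 162°, forward 3.5 m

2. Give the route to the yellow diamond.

turn right 144°, forward 3.8 m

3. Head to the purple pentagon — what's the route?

turn right 99°, forward 2.8 m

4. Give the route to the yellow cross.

turn right 159°, forward 8.4 m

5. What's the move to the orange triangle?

turn right 113°, forward 7.0 m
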